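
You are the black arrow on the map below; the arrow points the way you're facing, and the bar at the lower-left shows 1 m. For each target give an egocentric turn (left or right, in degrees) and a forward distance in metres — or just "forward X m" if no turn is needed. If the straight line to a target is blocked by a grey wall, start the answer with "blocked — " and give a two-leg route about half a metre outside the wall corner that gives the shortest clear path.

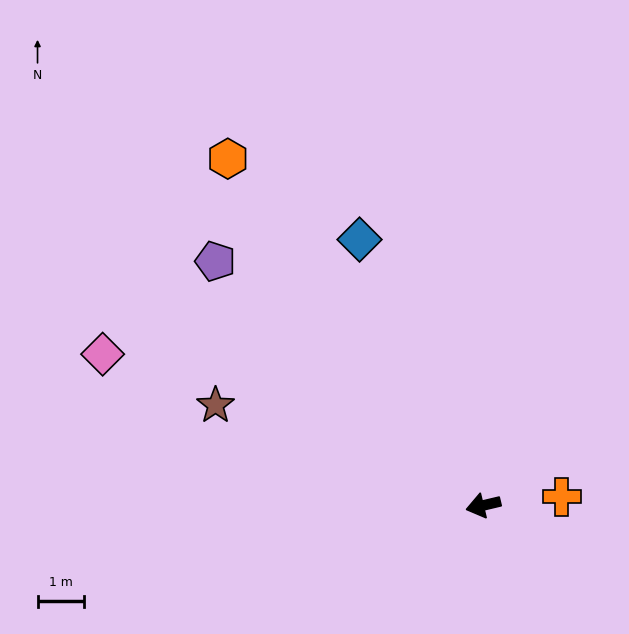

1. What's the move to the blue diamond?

turn right 78°, forward 6.4 m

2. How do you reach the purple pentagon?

turn right 56°, forward 7.9 m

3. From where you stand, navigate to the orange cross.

turn left 173°, forward 1.7 m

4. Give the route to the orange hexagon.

turn right 67°, forward 9.4 m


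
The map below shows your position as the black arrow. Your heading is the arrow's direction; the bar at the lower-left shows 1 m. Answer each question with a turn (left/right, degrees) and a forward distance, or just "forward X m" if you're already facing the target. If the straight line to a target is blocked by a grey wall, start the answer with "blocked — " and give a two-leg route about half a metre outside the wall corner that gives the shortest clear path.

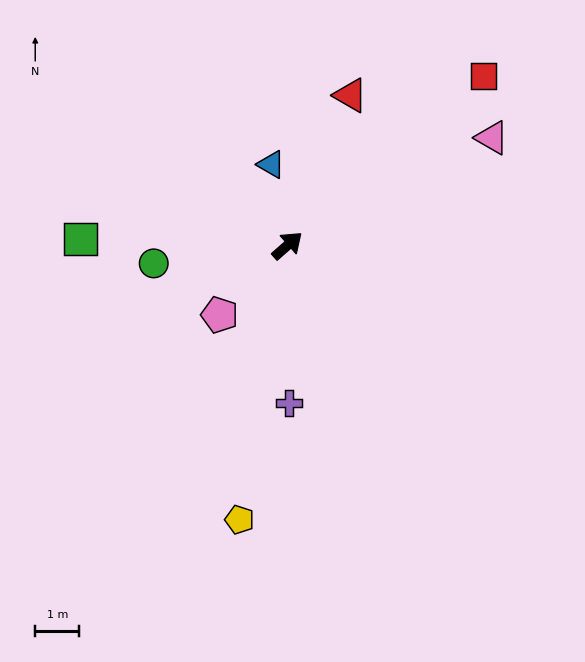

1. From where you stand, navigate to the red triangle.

turn left 26°, forward 3.7 m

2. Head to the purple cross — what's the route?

turn right 131°, forward 3.6 m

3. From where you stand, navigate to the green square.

turn left 137°, forward 4.7 m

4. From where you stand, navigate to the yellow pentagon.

turn right 141°, forward 6.3 m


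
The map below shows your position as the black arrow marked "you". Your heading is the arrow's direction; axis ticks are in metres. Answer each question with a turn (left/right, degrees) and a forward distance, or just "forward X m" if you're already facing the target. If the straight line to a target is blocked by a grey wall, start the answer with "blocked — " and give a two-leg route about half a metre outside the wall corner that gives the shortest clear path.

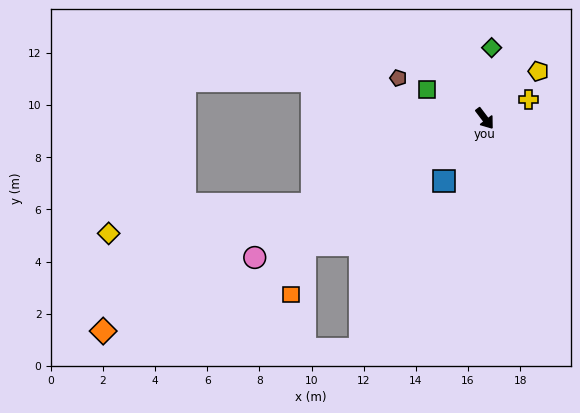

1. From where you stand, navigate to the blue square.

turn right 71°, forward 2.9 m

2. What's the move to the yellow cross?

turn left 76°, forward 1.8 m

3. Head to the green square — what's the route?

turn right 154°, forward 2.5 m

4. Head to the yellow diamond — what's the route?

blocked — turn right 101°, forward 7.4 m, then turn right 18°, forward 7.9 m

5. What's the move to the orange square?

blocked — turn right 92°, forward 8.4 m, then turn left 39°, forward 2.0 m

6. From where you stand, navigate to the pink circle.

turn right 96°, forward 10.3 m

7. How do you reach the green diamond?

turn left 137°, forward 2.7 m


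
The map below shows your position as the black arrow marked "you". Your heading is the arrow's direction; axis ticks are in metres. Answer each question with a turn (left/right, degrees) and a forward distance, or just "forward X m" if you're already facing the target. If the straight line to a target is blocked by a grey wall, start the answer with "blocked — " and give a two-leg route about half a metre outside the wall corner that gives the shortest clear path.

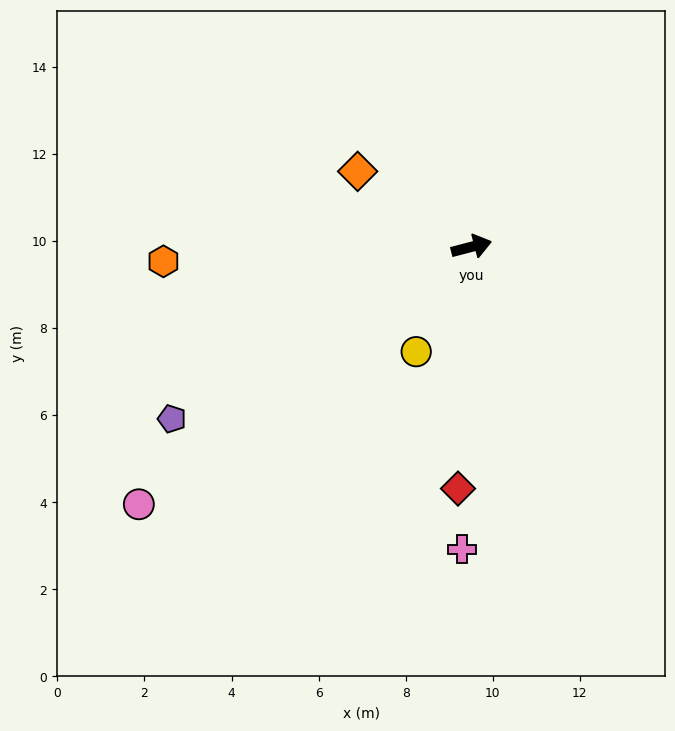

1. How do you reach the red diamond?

turn right 108°, forward 5.6 m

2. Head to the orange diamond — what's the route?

turn left 132°, forward 3.1 m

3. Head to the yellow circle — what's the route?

turn right 132°, forward 2.7 m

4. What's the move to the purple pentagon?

turn right 165°, forward 7.9 m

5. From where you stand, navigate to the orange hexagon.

turn left 168°, forward 7.1 m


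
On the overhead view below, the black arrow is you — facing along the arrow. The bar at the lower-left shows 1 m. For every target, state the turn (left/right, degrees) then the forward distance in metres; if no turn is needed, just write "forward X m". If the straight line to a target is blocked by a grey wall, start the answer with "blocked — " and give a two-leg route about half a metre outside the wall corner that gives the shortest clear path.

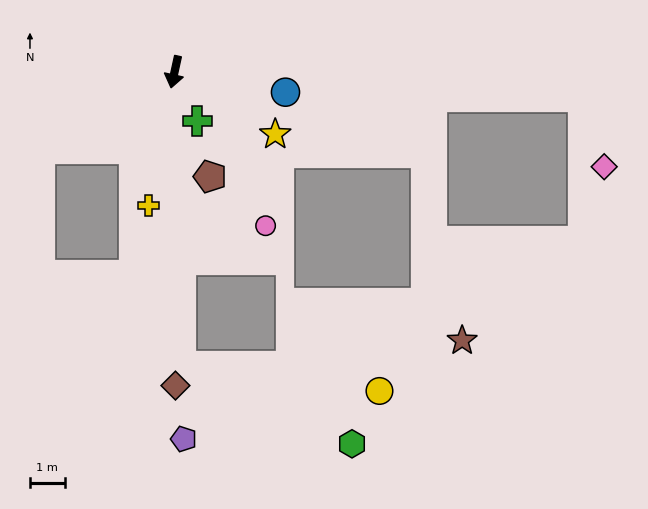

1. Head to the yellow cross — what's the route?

forward 3.9 m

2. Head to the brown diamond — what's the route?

turn left 13°, forward 9.0 m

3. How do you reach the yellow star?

turn left 71°, forward 3.4 m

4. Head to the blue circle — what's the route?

turn left 92°, forward 3.2 m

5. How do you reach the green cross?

turn left 37°, forward 1.6 m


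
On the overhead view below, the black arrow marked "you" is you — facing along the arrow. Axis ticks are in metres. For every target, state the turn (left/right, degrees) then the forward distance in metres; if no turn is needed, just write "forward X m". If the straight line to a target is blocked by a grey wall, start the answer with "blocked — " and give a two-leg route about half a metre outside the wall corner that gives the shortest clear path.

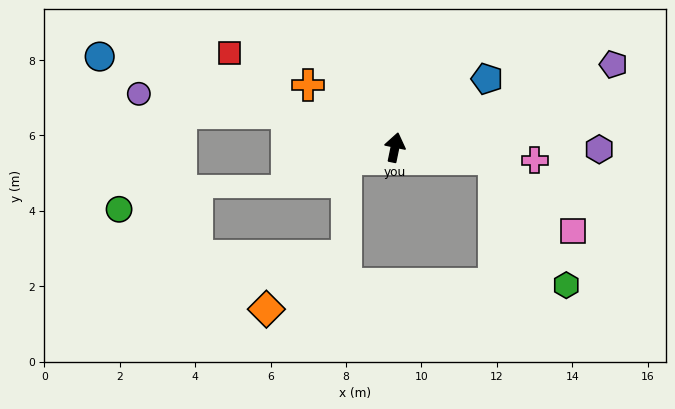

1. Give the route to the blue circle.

turn left 85°, forward 8.2 m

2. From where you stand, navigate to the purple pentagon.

turn right 58°, forward 6.2 m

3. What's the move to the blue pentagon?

turn right 42°, forward 3.0 m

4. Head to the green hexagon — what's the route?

blocked — turn right 85°, forward 2.6 m, then turn right 54°, forward 3.9 m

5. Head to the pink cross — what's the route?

turn right 84°, forward 3.7 m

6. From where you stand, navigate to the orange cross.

turn left 66°, forward 2.8 m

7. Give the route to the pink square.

blocked — turn right 85°, forward 2.6 m, then turn right 36°, forward 2.8 m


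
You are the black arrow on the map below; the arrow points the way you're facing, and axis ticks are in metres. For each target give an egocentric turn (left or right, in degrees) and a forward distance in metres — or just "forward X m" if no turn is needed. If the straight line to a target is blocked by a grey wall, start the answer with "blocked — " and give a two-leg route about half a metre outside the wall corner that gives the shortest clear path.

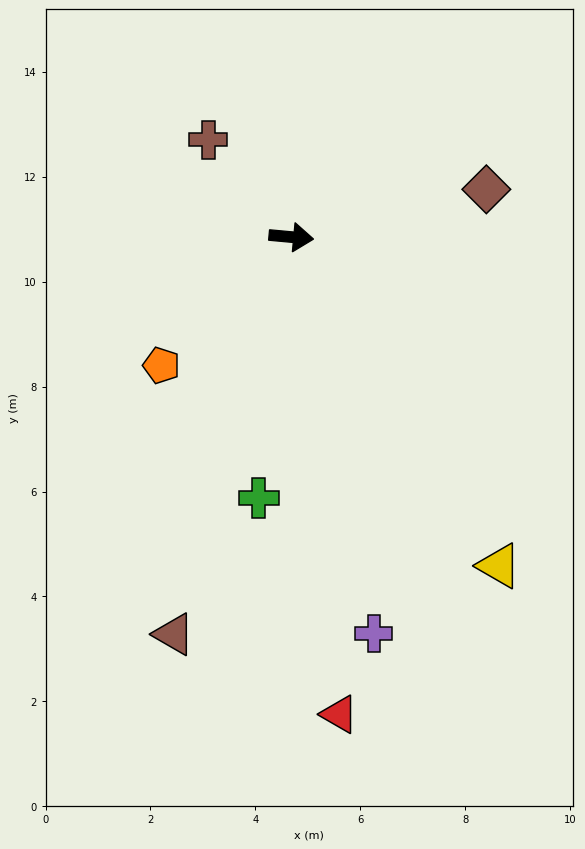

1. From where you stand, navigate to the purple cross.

turn right 73°, forward 7.7 m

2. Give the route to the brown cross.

turn left 136°, forward 2.4 m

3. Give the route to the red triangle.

turn right 79°, forward 9.1 m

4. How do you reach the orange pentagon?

turn right 130°, forward 3.5 m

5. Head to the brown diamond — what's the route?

turn left 19°, forward 3.8 m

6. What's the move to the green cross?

turn right 92°, forward 5.0 m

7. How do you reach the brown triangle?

turn right 101°, forward 7.9 m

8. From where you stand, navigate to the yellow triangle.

turn right 52°, forward 7.4 m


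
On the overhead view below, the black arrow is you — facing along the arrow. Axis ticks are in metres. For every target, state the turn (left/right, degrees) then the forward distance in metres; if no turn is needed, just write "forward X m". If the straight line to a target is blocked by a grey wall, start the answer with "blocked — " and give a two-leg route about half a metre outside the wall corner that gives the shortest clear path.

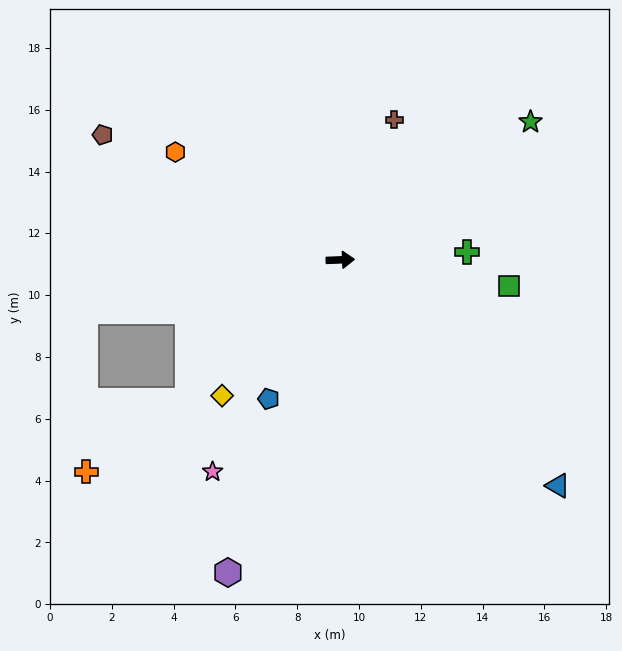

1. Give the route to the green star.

turn left 34°, forward 7.6 m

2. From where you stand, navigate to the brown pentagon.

turn left 150°, forward 8.7 m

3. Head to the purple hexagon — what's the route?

turn right 112°, forward 10.8 m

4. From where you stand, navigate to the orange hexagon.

turn left 145°, forward 6.4 m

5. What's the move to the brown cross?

turn left 67°, forward 4.9 m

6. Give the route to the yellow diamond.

turn right 133°, forward 5.8 m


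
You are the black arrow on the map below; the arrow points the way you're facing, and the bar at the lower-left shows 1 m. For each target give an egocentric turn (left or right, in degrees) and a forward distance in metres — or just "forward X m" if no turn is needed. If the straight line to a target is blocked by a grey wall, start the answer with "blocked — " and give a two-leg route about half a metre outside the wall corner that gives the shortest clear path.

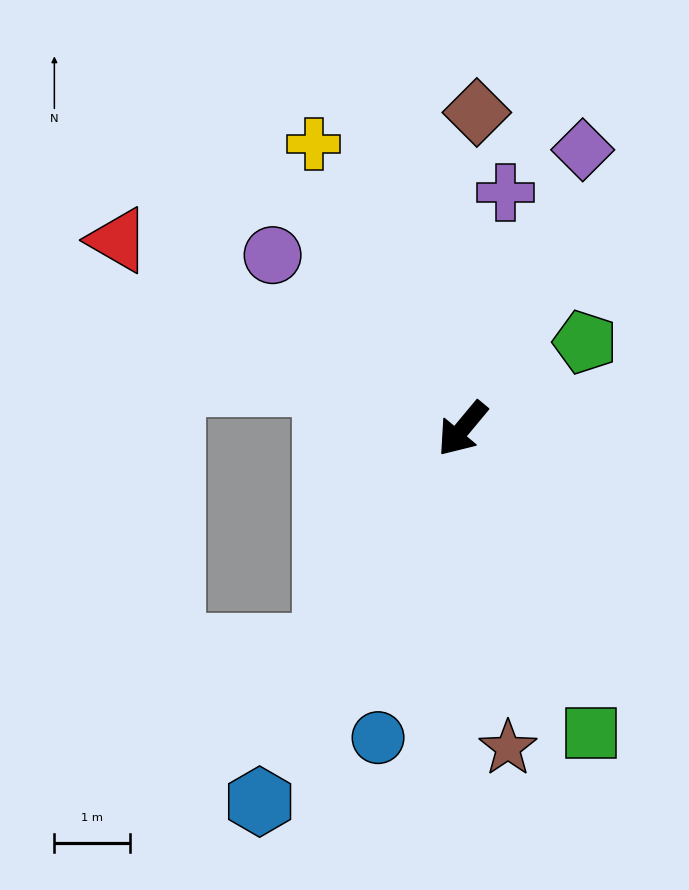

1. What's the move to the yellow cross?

turn right 113°, forward 4.3 m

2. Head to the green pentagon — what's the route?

turn left 165°, forward 2.0 m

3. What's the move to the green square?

turn left 63°, forward 4.4 m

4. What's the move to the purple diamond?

turn right 164°, forward 4.0 m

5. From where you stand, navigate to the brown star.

turn left 48°, forward 4.3 m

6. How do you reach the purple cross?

turn right 151°, forward 3.2 m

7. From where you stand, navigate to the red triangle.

turn right 79°, forward 5.2 m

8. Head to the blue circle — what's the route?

turn left 24°, forward 4.3 m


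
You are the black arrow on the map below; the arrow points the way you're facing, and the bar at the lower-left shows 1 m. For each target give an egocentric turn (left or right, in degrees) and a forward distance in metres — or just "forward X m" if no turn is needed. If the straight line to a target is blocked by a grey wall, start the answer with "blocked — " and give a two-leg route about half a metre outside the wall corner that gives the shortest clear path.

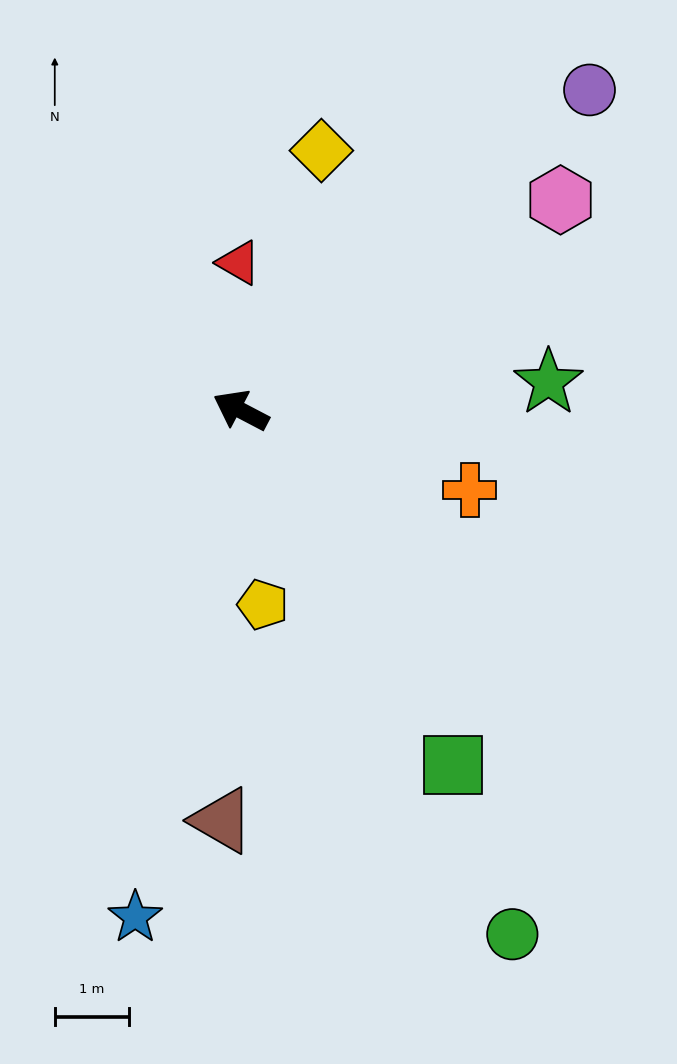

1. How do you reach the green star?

turn right 147°, forward 4.2 m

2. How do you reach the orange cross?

turn right 172°, forward 3.3 m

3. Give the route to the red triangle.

turn right 62°, forward 2.0 m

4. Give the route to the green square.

turn left 149°, forward 5.6 m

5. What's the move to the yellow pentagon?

turn left 124°, forward 2.6 m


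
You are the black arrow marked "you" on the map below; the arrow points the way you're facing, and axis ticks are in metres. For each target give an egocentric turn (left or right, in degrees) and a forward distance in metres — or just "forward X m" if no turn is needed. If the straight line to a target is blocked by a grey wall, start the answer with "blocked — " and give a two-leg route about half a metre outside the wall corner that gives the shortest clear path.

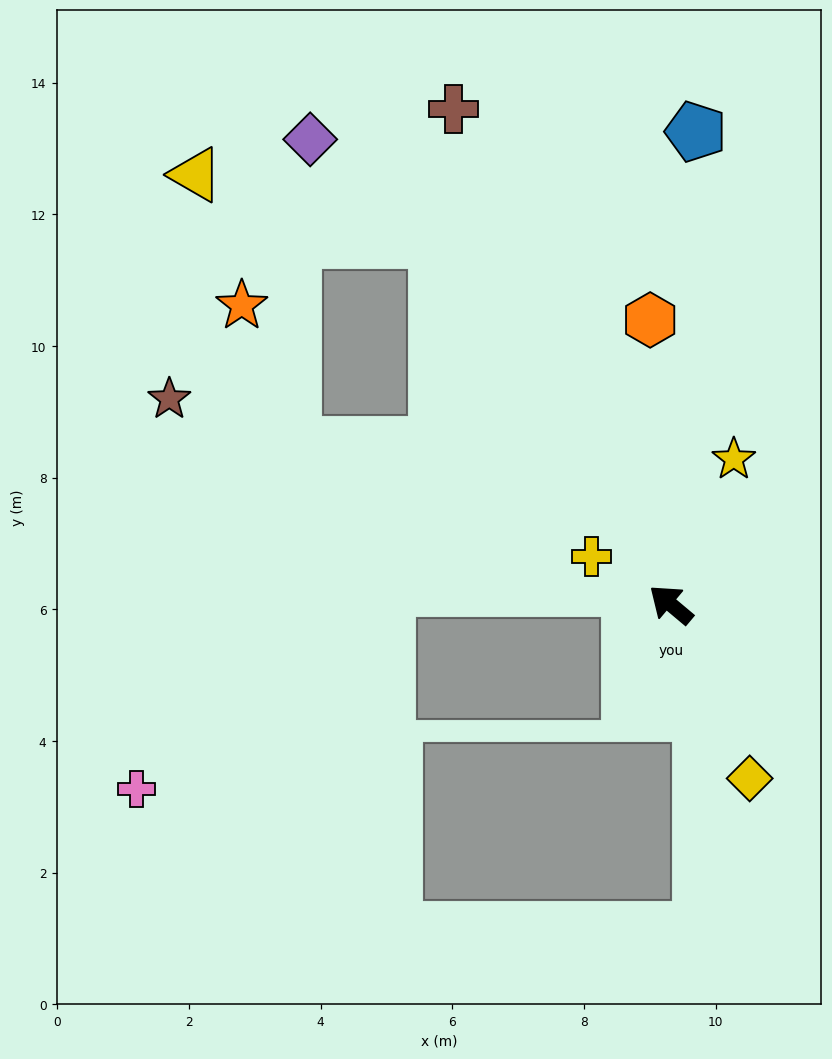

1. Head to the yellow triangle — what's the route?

blocked — turn right 17°, forward 6.6 m, then turn left 42°, forward 3.8 m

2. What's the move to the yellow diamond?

turn left 154°, forward 2.9 m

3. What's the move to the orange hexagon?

turn right 46°, forward 4.3 m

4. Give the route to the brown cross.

turn right 26°, forward 8.2 m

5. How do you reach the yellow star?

turn right 73°, forward 2.4 m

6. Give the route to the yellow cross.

turn left 9°, forward 1.4 m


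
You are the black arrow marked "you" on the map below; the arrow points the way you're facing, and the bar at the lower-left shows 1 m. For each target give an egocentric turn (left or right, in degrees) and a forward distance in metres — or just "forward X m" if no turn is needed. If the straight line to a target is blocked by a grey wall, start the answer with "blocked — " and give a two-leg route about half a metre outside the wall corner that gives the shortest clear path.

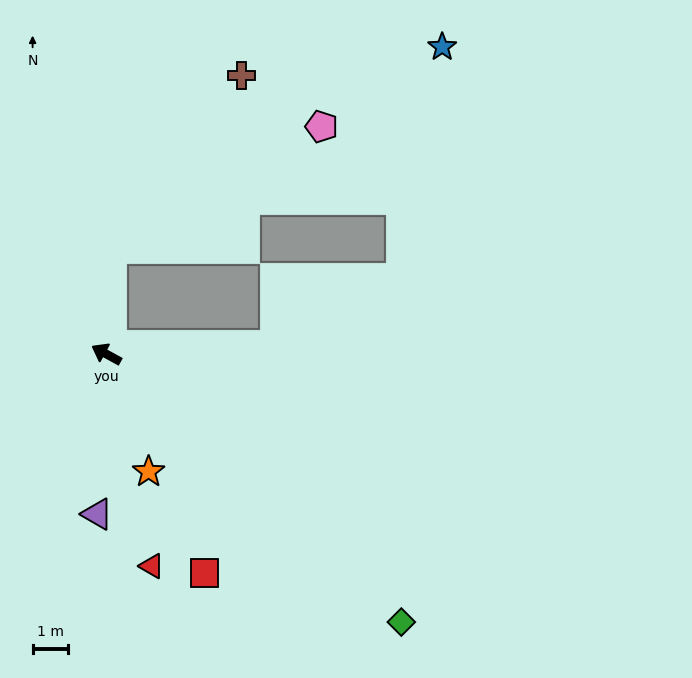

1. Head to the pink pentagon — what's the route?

blocked — turn right 64°, forward 2.9 m, then turn right 57°, forward 6.8 m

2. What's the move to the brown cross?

blocked — turn right 64°, forward 2.9 m, then turn right 34°, forward 6.1 m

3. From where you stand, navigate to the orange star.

turn left 138°, forward 3.5 m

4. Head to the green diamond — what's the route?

turn left 166°, forward 11.2 m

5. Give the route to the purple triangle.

turn left 115°, forward 4.5 m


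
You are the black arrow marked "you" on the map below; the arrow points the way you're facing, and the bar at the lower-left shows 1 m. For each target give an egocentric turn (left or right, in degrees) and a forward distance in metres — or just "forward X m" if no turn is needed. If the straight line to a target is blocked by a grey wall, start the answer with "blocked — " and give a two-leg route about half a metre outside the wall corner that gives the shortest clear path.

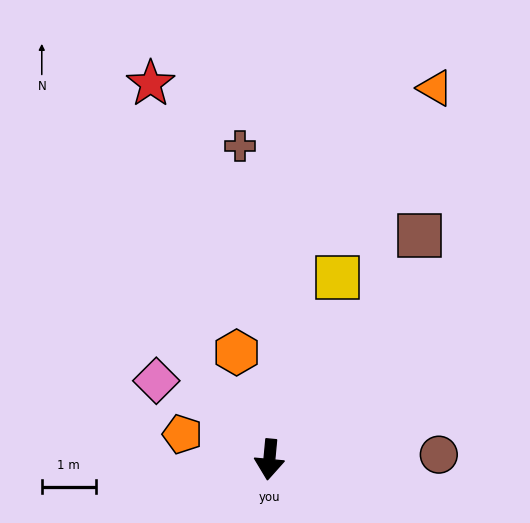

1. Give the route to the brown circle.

turn left 97°, forward 3.1 m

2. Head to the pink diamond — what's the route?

turn right 120°, forward 2.6 m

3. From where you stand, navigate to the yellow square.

turn left 165°, forward 3.6 m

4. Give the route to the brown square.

turn left 152°, forward 5.0 m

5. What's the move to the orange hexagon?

turn right 158°, forward 2.1 m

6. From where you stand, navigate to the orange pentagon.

turn right 101°, forward 1.7 m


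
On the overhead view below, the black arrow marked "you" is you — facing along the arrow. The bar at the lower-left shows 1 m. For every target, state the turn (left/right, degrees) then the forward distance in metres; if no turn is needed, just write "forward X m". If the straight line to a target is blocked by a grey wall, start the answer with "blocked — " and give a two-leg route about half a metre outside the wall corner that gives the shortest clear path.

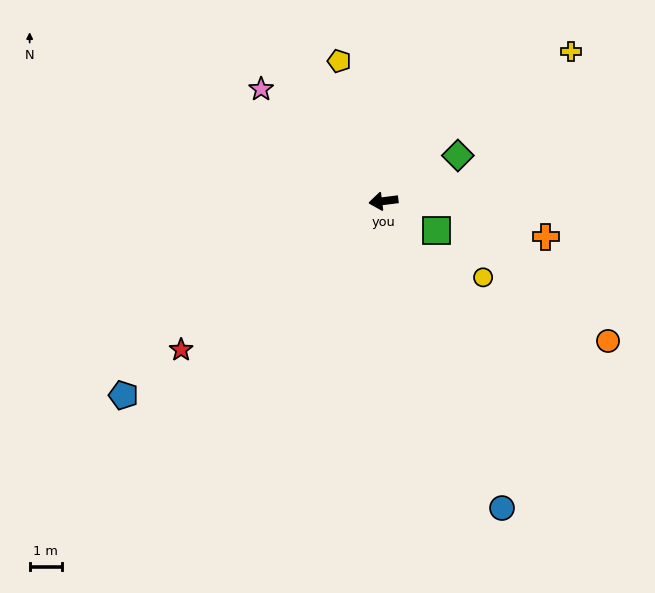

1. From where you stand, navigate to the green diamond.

turn right 156°, forward 2.7 m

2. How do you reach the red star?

turn left 29°, forward 7.8 m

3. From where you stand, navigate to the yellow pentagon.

turn right 80°, forward 4.6 m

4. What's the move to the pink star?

turn right 50°, forward 5.1 m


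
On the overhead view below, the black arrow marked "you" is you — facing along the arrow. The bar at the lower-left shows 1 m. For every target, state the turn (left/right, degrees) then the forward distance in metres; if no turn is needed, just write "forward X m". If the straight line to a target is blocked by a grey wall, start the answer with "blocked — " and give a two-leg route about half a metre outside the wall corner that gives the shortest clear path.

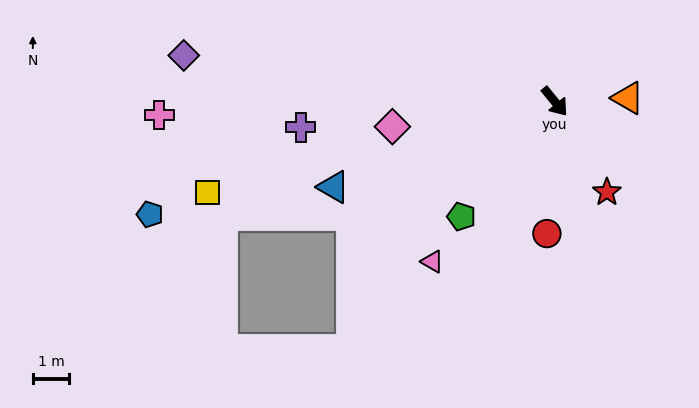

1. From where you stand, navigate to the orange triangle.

turn left 54°, forward 2.0 m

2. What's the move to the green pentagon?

turn right 78°, forward 4.1 m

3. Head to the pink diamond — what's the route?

turn right 120°, forward 4.5 m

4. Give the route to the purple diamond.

turn right 136°, forward 10.3 m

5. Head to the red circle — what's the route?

turn right 43°, forward 3.7 m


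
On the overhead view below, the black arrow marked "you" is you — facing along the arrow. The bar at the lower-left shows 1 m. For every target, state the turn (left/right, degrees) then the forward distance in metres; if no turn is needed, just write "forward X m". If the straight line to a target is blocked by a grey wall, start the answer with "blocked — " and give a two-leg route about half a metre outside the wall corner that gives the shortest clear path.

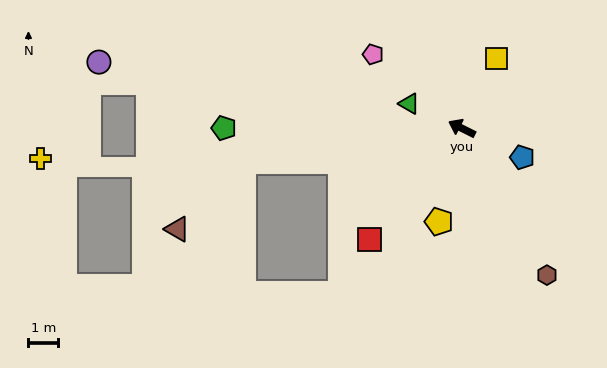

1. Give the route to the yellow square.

turn right 90°, forward 2.6 m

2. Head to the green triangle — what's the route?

forward 1.9 m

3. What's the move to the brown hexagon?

turn left 147°, forward 5.7 m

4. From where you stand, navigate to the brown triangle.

blocked — turn left 35°, forward 7.4 m, then turn left 37°, forward 3.2 m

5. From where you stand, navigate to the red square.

turn left 77°, forward 4.8 m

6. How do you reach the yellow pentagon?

turn left 103°, forward 3.2 m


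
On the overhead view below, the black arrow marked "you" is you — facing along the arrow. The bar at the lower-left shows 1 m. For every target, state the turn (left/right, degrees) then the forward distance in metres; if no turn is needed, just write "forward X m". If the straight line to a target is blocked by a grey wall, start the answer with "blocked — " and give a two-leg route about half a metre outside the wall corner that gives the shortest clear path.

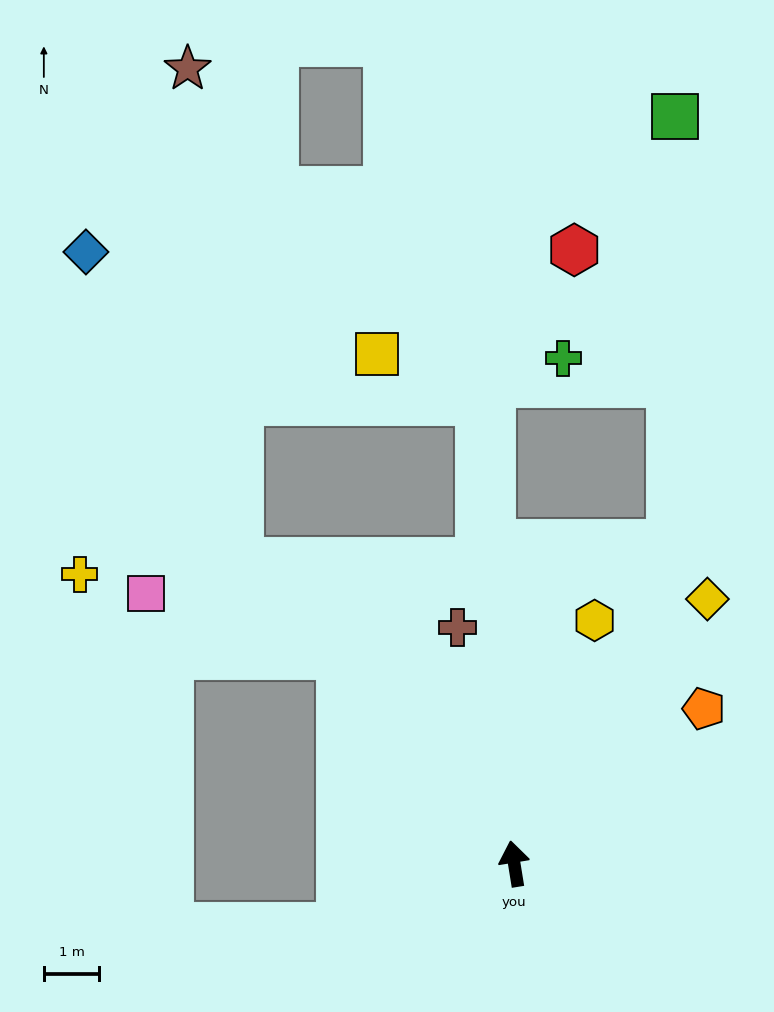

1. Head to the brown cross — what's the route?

turn left 4°, forward 4.4 m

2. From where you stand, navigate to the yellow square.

blocked — turn right 5°, forward 8.4 m, then turn left 60°, forward 2.0 m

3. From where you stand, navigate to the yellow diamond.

turn right 45°, forward 5.9 m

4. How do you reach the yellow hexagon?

turn right 27°, forward 4.6 m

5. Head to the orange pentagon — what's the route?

turn right 60°, forward 4.4 m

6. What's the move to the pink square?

blocked — turn left 31°, forward 4.9 m, then turn left 32°, forward 3.7 m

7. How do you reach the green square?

blocked — turn right 35°, forward 6.5 m, then turn left 25°, forward 7.7 m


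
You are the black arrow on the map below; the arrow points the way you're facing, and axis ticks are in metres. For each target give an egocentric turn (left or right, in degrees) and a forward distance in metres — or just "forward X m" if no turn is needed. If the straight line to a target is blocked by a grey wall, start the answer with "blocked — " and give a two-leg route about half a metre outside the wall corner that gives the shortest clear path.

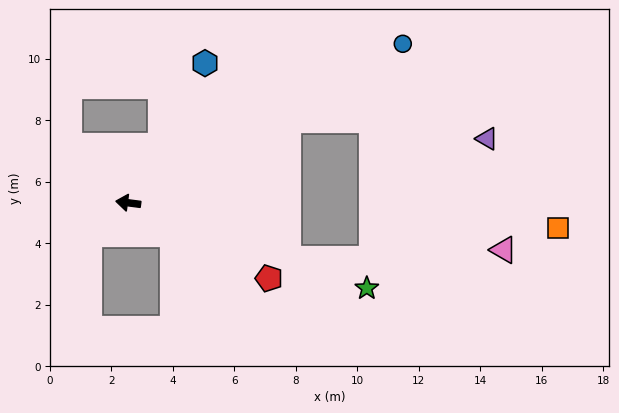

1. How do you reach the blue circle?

turn right 143°, forward 10.3 m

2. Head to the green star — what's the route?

turn left 168°, forward 8.2 m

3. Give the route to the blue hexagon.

turn right 111°, forward 5.2 m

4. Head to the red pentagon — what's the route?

turn left 159°, forward 5.2 m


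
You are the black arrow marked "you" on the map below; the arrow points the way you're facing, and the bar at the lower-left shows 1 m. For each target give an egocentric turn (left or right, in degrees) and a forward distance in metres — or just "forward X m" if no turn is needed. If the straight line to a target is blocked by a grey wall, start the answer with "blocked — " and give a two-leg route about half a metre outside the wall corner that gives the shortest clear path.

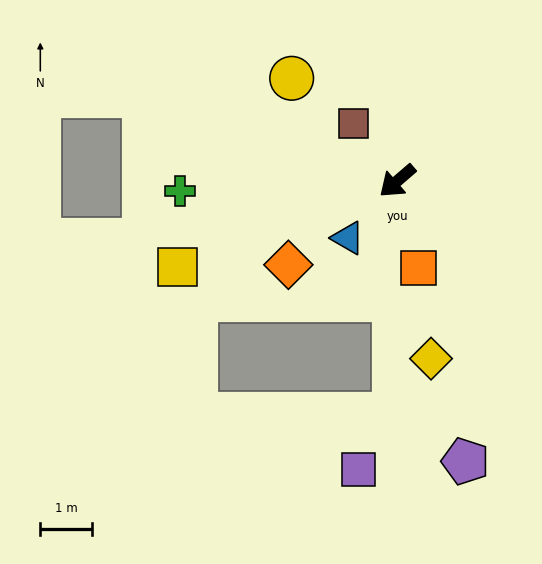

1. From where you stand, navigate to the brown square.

turn right 93°, forward 1.4 m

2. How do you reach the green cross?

turn right 38°, forward 4.2 m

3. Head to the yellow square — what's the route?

turn right 19°, forward 4.6 m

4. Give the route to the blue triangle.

turn left 8°, forward 1.5 m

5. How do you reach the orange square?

turn left 63°, forward 1.7 m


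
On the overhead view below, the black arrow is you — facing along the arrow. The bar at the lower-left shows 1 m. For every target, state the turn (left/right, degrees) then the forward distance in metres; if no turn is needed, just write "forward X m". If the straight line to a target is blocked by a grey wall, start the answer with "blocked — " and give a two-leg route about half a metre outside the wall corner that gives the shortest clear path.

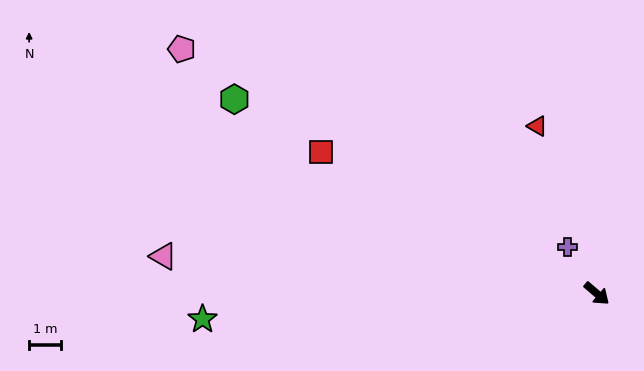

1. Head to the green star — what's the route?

turn right 136°, forward 12.5 m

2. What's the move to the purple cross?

turn left 163°, forward 1.7 m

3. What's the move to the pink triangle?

turn right 144°, forward 13.8 m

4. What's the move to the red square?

turn right 167°, forward 9.8 m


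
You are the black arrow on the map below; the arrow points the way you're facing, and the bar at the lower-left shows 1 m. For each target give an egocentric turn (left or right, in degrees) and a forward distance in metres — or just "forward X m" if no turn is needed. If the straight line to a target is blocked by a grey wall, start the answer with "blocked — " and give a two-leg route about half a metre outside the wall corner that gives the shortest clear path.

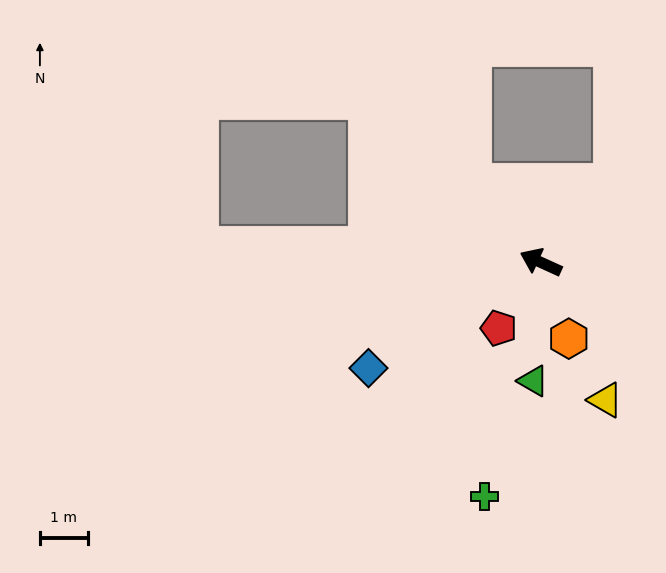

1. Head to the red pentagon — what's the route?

turn left 82°, forward 1.6 m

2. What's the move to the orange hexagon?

turn left 135°, forward 1.7 m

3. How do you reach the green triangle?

turn left 111°, forward 2.5 m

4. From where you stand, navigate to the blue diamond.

turn left 56°, forward 4.2 m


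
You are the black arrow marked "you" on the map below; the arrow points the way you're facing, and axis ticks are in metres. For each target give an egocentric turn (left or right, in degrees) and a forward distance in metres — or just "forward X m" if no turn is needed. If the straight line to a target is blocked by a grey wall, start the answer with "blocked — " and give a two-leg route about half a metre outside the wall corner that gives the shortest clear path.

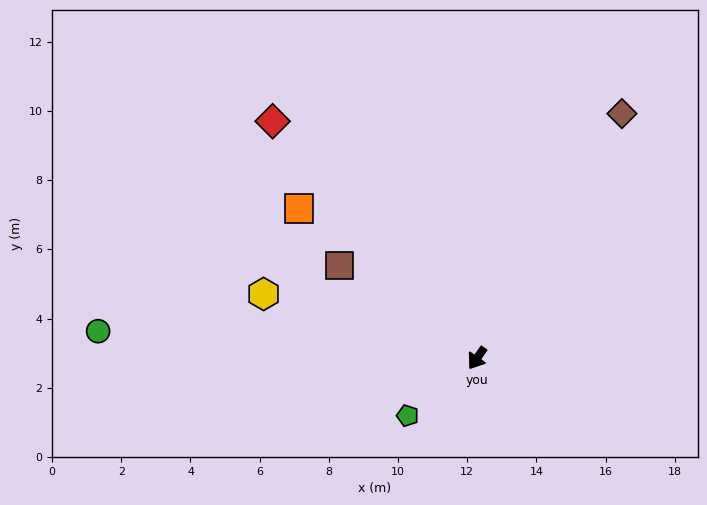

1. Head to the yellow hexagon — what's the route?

turn right 72°, forward 6.4 m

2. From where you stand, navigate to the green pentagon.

turn right 15°, forward 2.6 m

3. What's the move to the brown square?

turn right 89°, forward 4.8 m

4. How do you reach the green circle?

turn right 59°, forward 11.0 m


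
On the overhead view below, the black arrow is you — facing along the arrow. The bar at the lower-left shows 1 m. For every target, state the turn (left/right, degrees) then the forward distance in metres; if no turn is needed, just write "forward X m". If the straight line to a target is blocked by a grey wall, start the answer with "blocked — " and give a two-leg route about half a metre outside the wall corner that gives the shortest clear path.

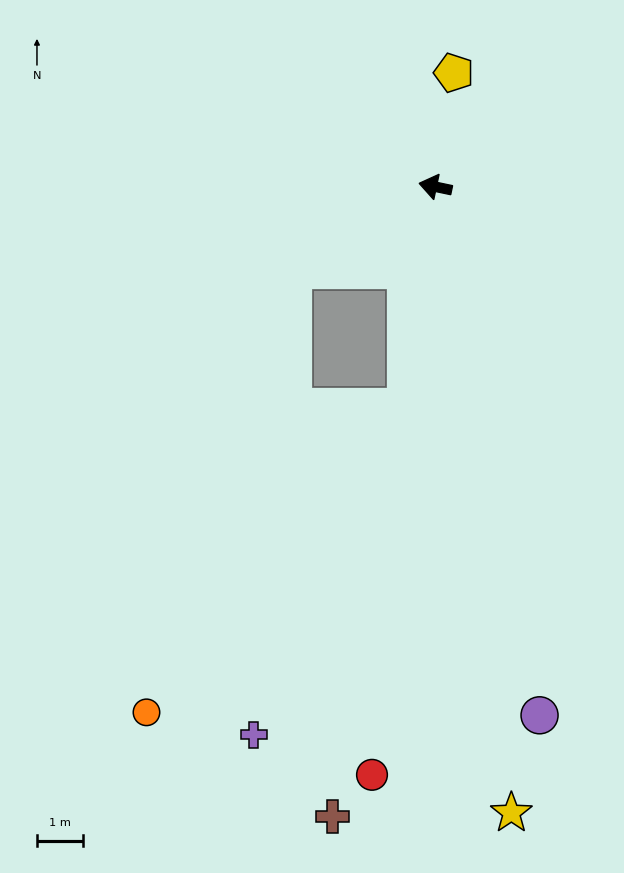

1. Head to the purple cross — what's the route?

blocked — turn left 95°, forward 4.8 m, then turn right 18°, forward 7.8 m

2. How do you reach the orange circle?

blocked — turn left 95°, forward 4.8 m, then turn right 34°, forward 8.6 m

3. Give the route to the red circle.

turn left 96°, forward 12.7 m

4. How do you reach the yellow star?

turn left 109°, forward 13.6 m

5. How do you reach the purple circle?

turn left 113°, forward 11.6 m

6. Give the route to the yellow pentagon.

turn right 87°, forward 2.5 m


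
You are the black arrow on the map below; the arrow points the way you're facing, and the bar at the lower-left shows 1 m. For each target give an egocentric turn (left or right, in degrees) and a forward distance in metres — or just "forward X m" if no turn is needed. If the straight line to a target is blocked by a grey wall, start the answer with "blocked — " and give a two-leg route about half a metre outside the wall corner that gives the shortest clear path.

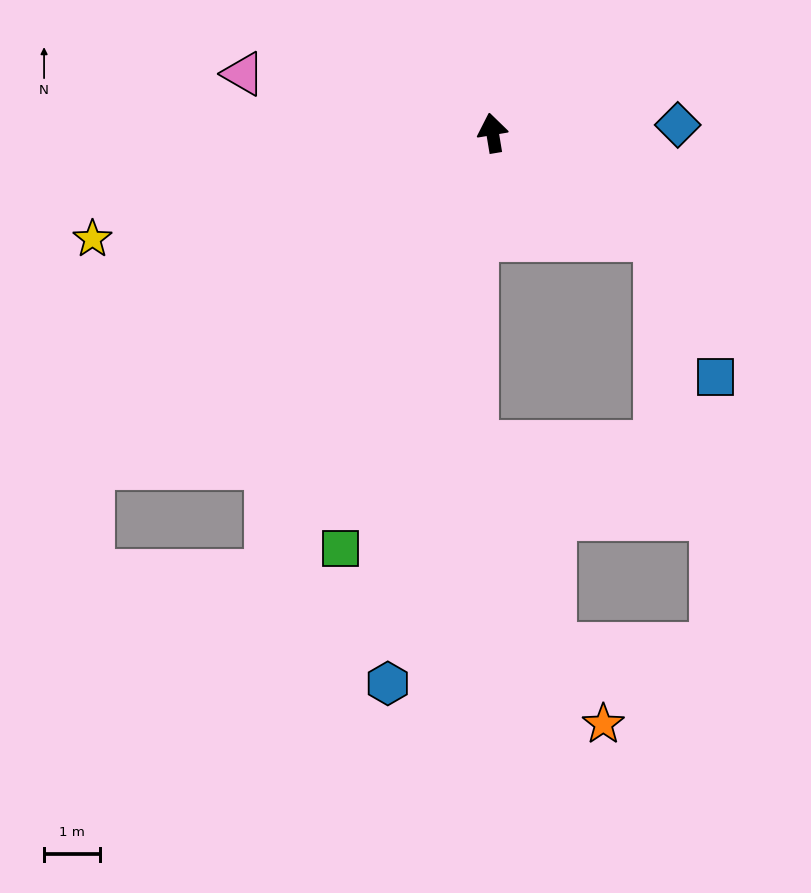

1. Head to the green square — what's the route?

turn left 150°, forward 8.0 m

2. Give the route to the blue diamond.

turn right 97°, forward 3.3 m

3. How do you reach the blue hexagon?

turn left 160°, forward 10.1 m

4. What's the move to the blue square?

blocked — turn right 132°, forward 3.5 m, then turn right 35°, forward 2.7 m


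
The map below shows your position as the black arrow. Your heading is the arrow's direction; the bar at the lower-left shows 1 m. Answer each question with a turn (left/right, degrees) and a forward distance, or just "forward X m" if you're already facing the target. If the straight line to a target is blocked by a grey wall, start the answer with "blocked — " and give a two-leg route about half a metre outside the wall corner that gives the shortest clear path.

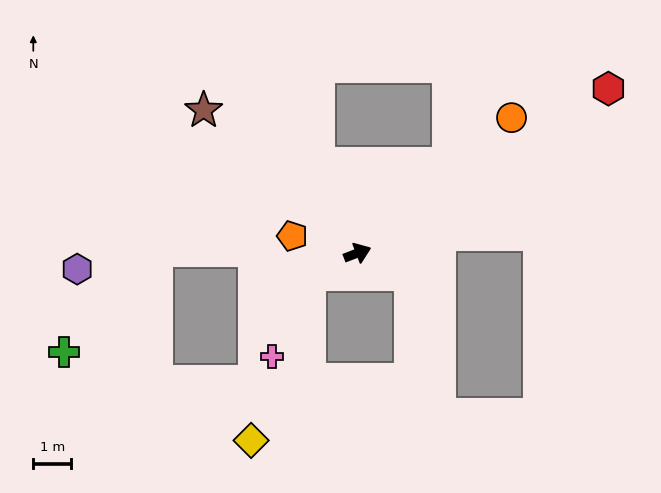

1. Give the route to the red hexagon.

turn left 12°, forward 7.9 m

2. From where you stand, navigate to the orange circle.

turn left 20°, forward 5.4 m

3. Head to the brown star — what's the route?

turn left 116°, forward 5.5 m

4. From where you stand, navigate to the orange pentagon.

turn left 144°, forward 1.8 m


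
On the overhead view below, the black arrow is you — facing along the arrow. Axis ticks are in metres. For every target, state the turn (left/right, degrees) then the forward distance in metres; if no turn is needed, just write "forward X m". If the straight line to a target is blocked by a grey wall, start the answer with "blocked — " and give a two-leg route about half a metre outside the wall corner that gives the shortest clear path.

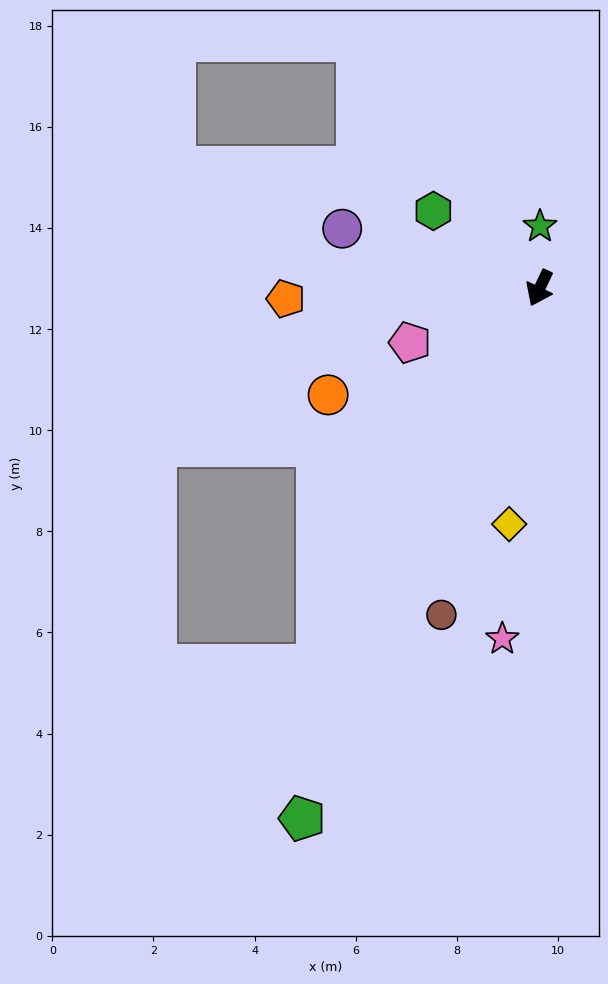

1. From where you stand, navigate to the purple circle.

turn right 81°, forward 4.1 m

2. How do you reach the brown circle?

turn left 9°, forward 6.8 m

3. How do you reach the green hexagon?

turn right 100°, forward 2.6 m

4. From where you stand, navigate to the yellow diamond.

turn left 18°, forward 4.7 m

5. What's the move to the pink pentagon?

turn right 42°, forward 2.8 m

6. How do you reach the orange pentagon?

turn right 62°, forward 5.0 m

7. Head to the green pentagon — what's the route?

forward 11.5 m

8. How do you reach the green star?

turn right 155°, forward 1.2 m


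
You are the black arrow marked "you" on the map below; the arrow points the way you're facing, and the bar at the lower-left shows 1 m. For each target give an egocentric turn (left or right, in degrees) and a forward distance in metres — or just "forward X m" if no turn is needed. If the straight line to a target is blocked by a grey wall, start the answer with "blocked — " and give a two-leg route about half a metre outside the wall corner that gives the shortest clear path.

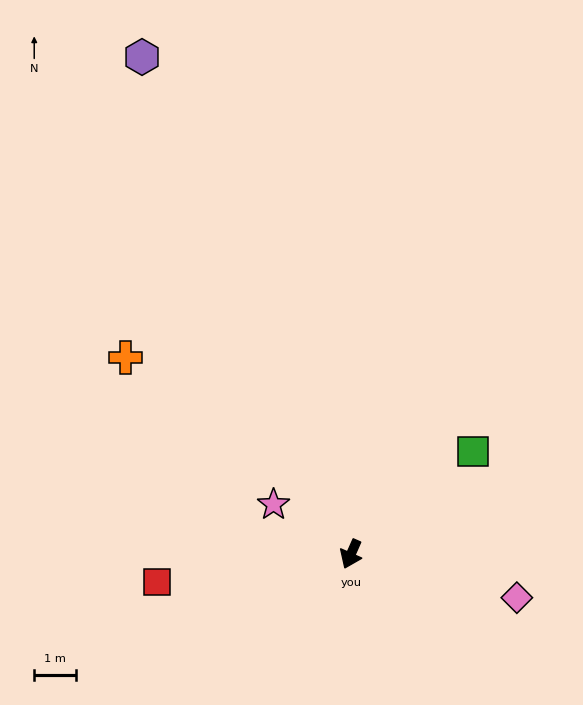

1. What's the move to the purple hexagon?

turn right 133°, forward 12.9 m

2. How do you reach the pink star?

turn right 99°, forward 2.2 m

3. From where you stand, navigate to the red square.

turn right 58°, forward 4.7 m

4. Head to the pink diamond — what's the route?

turn left 99°, forward 4.1 m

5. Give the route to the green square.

turn left 154°, forward 3.8 m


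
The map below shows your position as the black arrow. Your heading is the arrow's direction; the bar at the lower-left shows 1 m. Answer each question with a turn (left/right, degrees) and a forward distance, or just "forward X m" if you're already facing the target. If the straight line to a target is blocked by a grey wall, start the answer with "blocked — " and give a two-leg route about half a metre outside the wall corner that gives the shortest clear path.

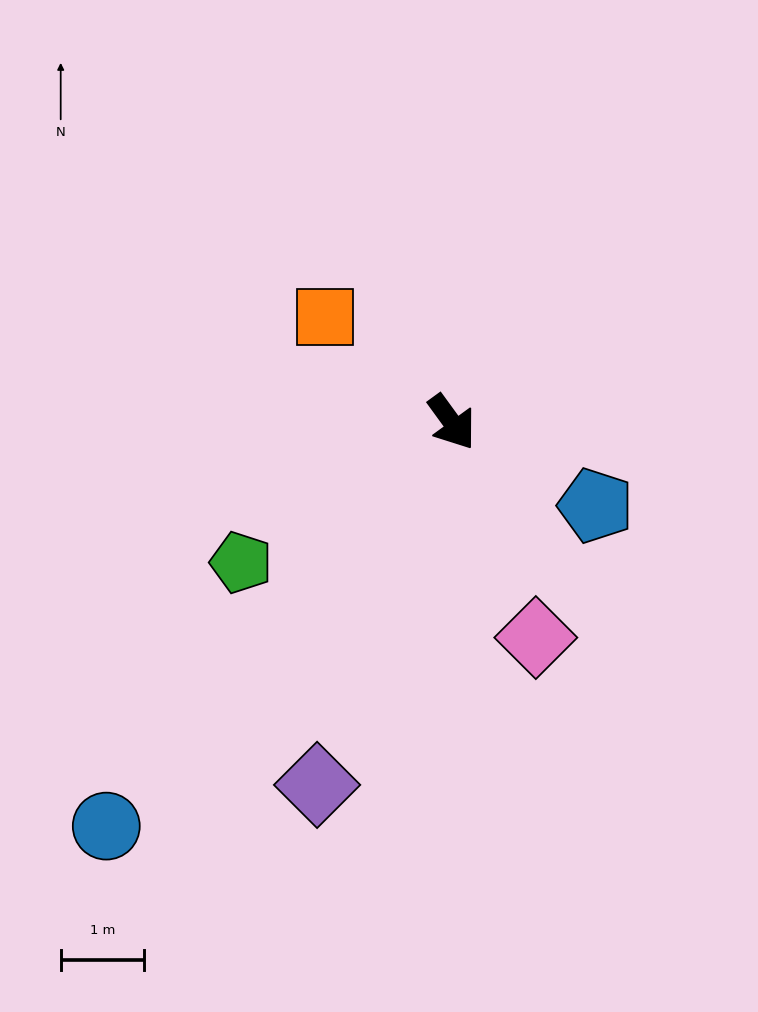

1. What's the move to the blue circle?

turn right 77°, forward 6.4 m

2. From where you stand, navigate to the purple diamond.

turn right 56°, forward 4.6 m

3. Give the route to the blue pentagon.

turn left 24°, forward 2.0 m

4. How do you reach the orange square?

turn right 166°, forward 2.0 m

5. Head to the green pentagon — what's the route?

turn right 92°, forward 3.0 m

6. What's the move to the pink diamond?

turn right 15°, forward 2.8 m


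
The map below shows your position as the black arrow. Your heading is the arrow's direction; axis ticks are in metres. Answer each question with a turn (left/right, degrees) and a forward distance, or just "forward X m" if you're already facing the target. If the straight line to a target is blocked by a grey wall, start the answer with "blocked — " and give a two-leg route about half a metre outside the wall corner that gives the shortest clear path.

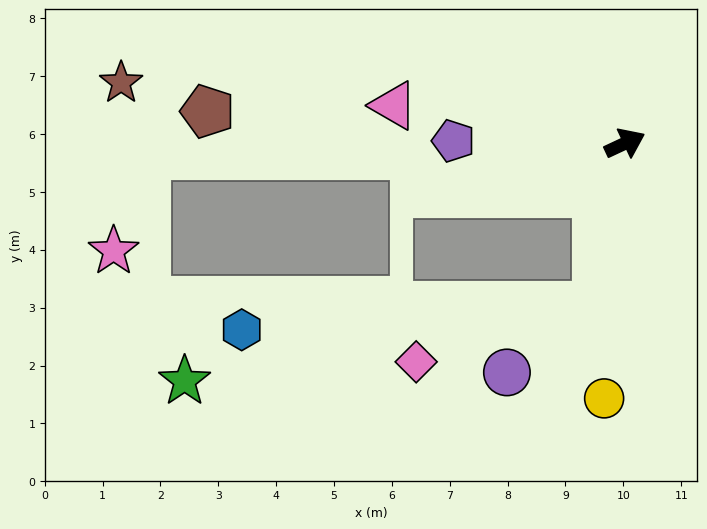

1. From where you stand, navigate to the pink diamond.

blocked — turn right 125°, forward 2.9 m, then turn right 63°, forward 3.3 m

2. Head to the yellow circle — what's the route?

turn right 120°, forward 4.4 m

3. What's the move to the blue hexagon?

blocked — turn right 125°, forward 2.9 m, then turn right 76°, forward 6.2 m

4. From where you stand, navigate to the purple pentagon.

turn left 154°, forward 3.0 m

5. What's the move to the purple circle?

blocked — turn right 125°, forward 2.9 m, then turn right 44°, forward 1.9 m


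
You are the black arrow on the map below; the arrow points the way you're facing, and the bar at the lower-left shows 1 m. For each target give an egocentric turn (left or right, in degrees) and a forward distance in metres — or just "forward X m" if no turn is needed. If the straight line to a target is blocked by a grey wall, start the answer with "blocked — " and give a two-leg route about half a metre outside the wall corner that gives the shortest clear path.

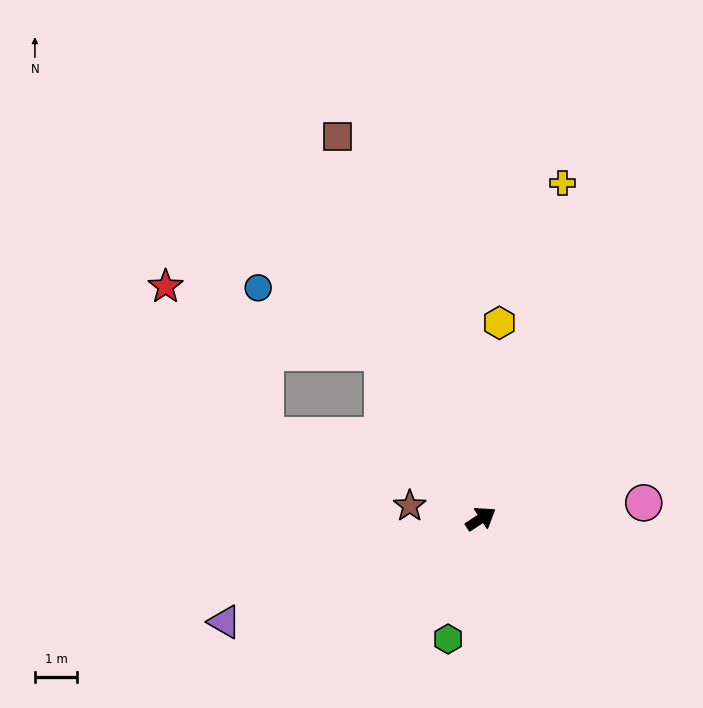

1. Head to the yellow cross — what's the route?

turn left 43°, forward 8.1 m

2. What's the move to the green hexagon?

turn right 138°, forward 2.9 m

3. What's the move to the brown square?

turn left 77°, forward 9.6 m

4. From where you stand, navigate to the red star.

blocked — turn left 88°, forward 4.6 m, then turn left 42°, forward 5.3 m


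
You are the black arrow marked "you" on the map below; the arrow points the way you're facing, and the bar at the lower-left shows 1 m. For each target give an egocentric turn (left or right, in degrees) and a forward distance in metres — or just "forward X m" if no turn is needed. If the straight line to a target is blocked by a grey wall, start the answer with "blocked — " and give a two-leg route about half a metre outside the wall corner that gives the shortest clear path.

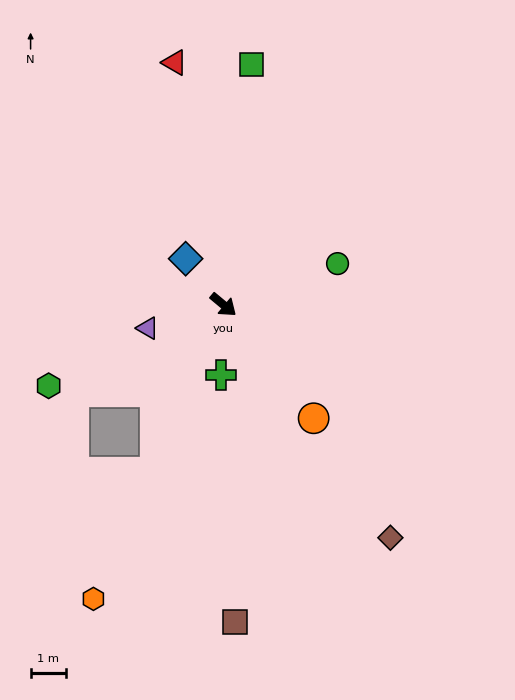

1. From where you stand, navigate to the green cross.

turn right 52°, forward 2.0 m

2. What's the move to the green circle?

turn left 60°, forward 3.4 m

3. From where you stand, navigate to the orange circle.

turn right 12°, forward 4.1 m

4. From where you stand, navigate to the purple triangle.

turn right 123°, forward 2.2 m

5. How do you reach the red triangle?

turn left 141°, forward 6.9 m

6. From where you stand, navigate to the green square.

turn left 123°, forward 6.8 m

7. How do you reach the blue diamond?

turn left 169°, forward 1.7 m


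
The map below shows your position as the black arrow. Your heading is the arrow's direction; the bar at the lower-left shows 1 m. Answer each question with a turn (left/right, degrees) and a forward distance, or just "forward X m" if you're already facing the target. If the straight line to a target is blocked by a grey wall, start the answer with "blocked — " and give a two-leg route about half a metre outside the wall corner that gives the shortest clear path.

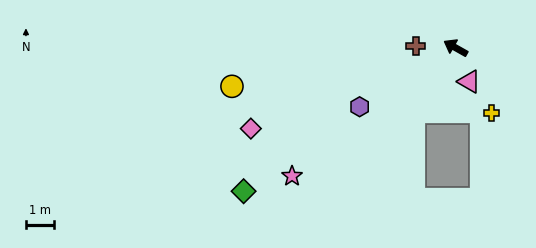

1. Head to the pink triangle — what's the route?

turn left 141°, forward 1.3 m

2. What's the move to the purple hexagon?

turn left 61°, forward 4.0 m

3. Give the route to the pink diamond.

turn left 51°, forward 7.9 m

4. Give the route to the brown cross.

turn left 27°, forward 1.4 m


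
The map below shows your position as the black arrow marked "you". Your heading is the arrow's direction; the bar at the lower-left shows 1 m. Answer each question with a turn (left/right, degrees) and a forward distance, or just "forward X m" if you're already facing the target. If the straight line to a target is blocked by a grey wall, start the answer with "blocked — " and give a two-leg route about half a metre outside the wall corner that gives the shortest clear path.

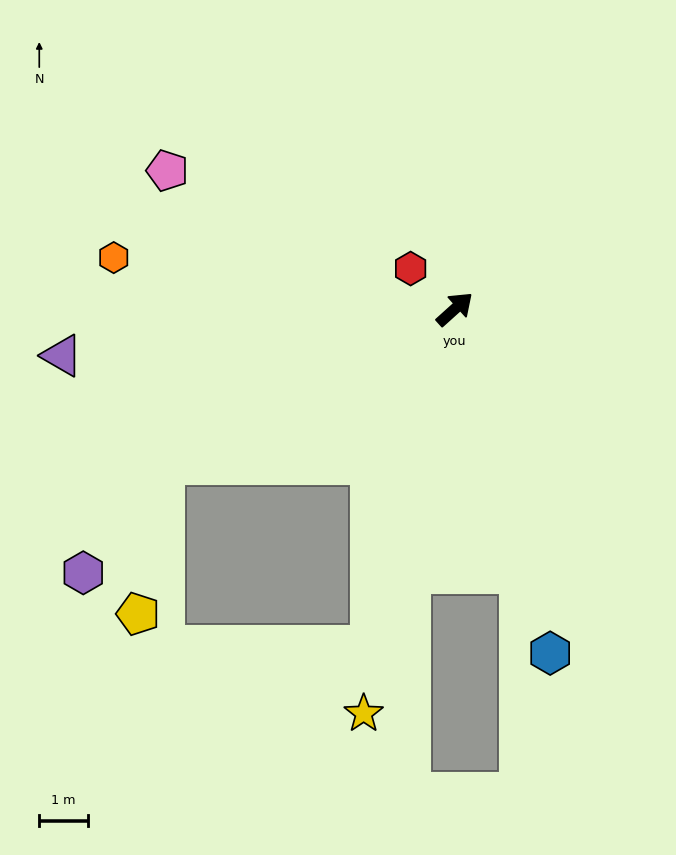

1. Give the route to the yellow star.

turn right 145°, forward 8.6 m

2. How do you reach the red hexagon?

turn left 96°, forward 1.2 m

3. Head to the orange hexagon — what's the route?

turn left 129°, forward 7.1 m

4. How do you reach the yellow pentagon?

blocked — turn left 166°, forward 6.8 m, then turn left 52°, forward 3.1 m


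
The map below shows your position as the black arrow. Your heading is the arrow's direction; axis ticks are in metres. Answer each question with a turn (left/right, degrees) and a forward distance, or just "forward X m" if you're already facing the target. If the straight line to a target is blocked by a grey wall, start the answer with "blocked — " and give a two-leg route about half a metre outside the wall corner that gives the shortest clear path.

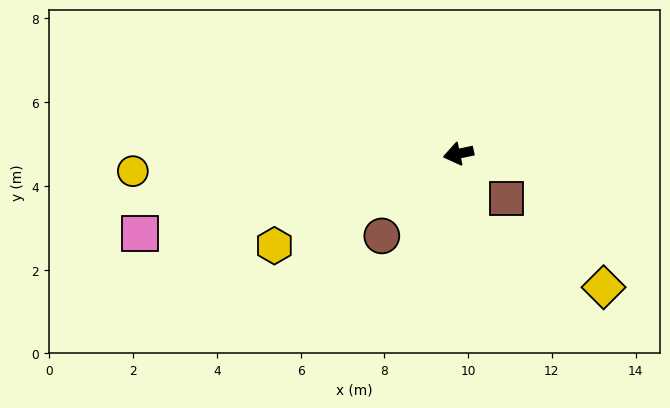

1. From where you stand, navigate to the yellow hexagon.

turn left 15°, forward 4.9 m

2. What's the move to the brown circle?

turn left 35°, forward 2.7 m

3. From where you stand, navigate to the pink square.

turn left 2°, forward 7.8 m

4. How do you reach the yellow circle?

turn right 9°, forward 7.8 m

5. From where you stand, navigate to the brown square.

turn left 125°, forward 1.6 m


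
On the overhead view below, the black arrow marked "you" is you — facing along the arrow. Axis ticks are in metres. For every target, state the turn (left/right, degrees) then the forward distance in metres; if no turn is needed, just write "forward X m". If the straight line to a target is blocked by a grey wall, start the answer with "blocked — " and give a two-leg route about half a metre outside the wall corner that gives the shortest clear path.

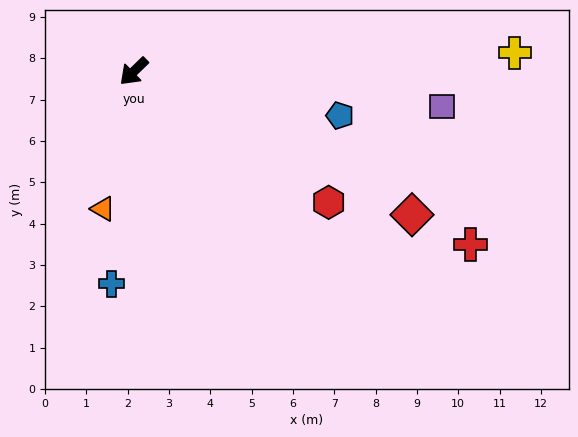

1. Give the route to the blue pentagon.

turn left 124°, forward 5.1 m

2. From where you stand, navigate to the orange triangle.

turn left 33°, forward 3.4 m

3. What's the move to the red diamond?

turn left 109°, forward 7.6 m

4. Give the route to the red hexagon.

turn left 102°, forward 5.7 m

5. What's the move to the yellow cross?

turn left 139°, forward 9.2 m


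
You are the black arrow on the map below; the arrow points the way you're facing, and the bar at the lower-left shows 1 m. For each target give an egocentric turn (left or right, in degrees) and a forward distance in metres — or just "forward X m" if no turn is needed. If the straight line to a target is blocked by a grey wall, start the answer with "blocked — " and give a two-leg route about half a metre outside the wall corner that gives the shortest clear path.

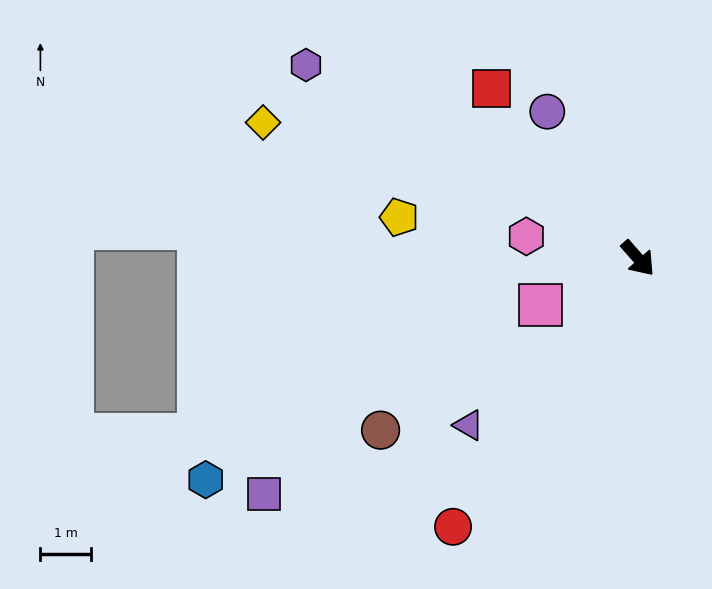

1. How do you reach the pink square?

turn right 106°, forward 2.1 m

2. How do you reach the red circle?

turn right 76°, forward 6.4 m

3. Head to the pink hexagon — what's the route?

turn right 142°, forward 2.2 m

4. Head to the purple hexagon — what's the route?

turn right 161°, forward 7.6 m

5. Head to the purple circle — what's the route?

turn left 170°, forward 3.4 m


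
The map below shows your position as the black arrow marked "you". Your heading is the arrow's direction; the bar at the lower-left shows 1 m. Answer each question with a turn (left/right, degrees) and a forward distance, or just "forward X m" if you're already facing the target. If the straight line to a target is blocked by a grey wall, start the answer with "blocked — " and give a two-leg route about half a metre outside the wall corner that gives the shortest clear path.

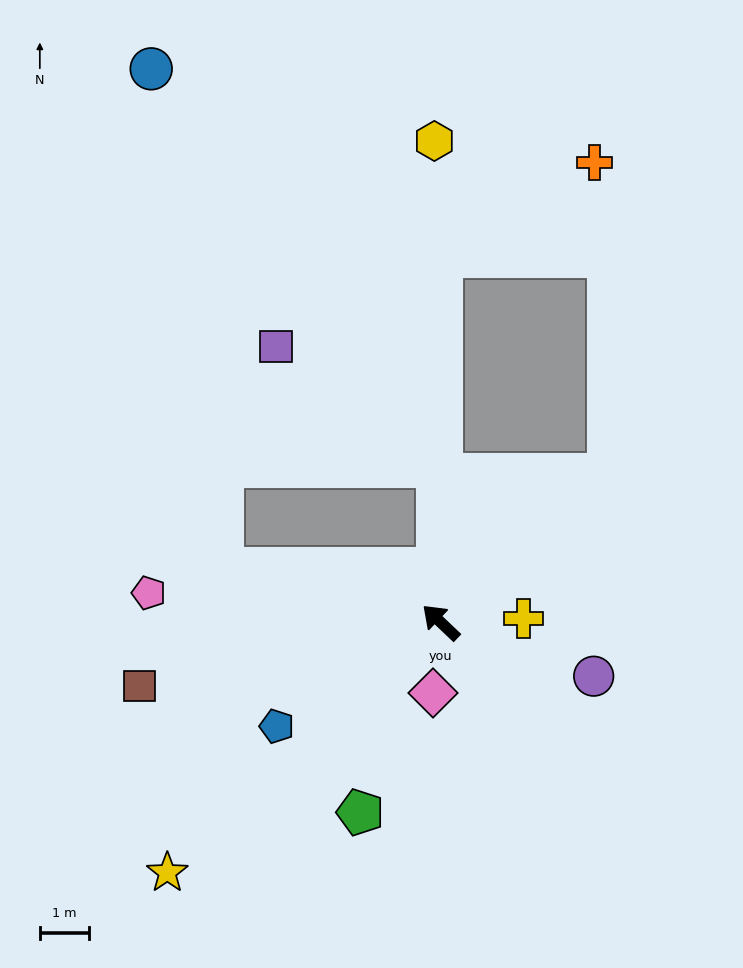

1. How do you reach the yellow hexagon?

turn right 46°, forward 9.8 m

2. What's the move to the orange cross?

blocked — turn right 47°, forward 7.4 m, then turn right 58°, forward 3.6 m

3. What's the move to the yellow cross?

turn right 134°, forward 1.7 m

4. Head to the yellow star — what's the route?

turn left 86°, forward 7.5 m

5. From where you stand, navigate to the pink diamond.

turn left 127°, forward 1.4 m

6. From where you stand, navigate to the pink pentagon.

turn left 38°, forward 5.9 m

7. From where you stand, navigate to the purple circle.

turn right 156°, forward 3.3 m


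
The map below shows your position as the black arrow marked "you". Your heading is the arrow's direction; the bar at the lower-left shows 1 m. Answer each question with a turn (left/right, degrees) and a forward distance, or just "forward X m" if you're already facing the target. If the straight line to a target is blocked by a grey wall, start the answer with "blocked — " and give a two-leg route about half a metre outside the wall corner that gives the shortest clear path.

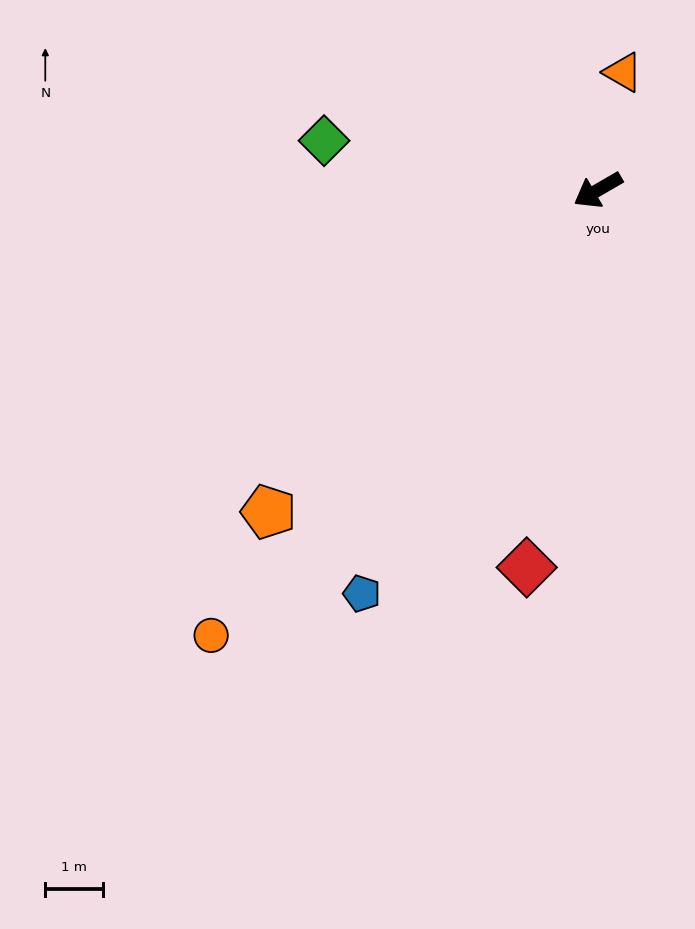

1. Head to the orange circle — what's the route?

turn left 19°, forward 10.3 m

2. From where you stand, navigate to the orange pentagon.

turn left 14°, forward 8.0 m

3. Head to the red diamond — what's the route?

turn left 49°, forward 6.7 m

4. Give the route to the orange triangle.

turn right 132°, forward 2.1 m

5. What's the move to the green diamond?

turn right 40°, forward 4.8 m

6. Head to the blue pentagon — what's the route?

turn left 30°, forward 8.1 m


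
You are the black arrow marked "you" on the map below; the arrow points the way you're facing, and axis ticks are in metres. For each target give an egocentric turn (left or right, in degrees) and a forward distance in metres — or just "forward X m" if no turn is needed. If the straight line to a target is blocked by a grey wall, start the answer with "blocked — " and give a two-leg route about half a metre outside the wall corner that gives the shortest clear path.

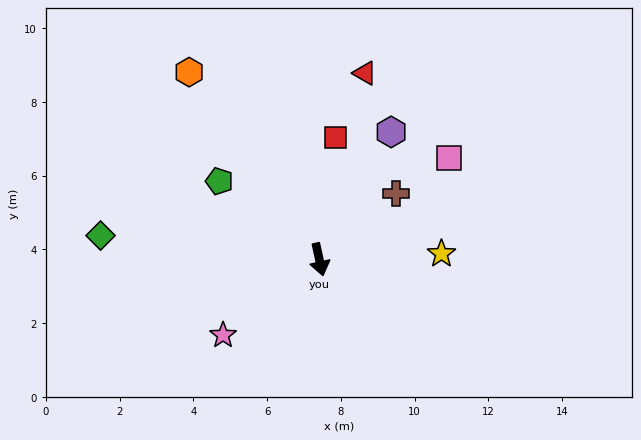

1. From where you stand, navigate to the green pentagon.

turn right 141°, forward 3.4 m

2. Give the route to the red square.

turn left 160°, forward 3.3 m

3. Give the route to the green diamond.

turn right 109°, forward 6.0 m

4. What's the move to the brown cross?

turn left 118°, forward 2.7 m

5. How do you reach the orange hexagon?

turn right 158°, forward 6.2 m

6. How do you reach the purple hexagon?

turn left 138°, forward 4.0 m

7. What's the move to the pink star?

turn right 64°, forward 3.3 m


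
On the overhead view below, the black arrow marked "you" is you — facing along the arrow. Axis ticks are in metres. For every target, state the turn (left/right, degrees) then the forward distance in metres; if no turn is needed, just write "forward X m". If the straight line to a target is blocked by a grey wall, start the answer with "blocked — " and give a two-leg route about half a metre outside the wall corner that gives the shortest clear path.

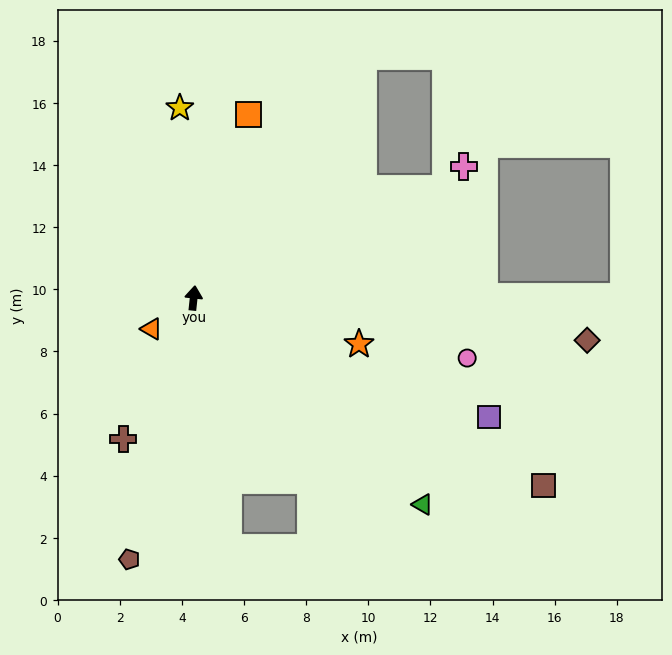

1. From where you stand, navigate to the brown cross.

turn left 160°, forward 5.1 m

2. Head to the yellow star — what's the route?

turn left 10°, forward 6.1 m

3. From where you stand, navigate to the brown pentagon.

turn left 172°, forward 8.7 m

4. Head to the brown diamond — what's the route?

turn right 90°, forward 12.7 m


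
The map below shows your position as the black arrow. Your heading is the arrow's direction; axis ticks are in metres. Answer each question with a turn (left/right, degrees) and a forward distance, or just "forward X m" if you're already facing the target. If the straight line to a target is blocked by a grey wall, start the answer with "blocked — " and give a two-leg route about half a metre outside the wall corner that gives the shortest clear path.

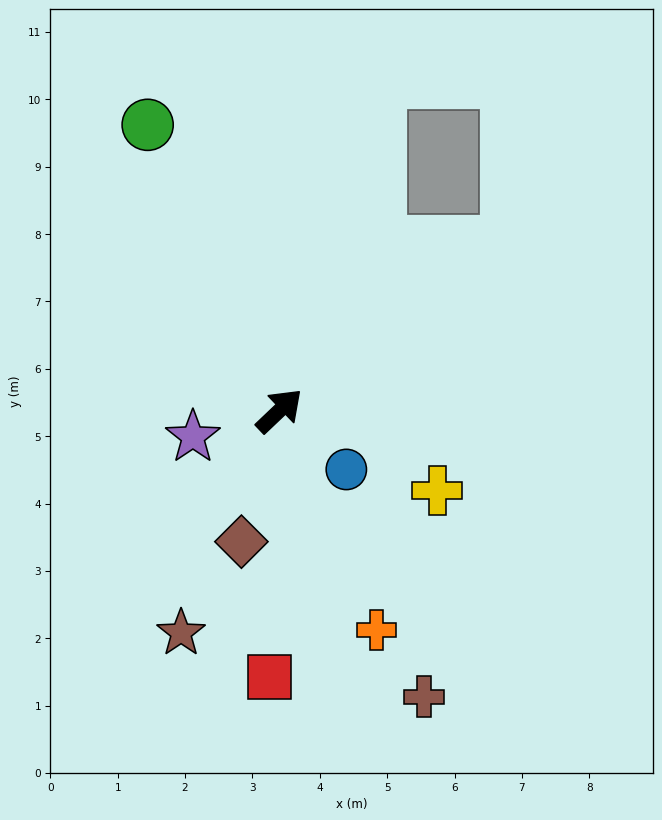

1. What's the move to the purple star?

turn left 153°, forward 1.3 m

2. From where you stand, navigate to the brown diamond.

turn right 150°, forward 2.0 m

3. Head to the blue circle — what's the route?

turn right 85°, forward 1.3 m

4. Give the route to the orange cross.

turn right 110°, forward 3.6 m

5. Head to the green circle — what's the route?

turn left 71°, forward 4.7 m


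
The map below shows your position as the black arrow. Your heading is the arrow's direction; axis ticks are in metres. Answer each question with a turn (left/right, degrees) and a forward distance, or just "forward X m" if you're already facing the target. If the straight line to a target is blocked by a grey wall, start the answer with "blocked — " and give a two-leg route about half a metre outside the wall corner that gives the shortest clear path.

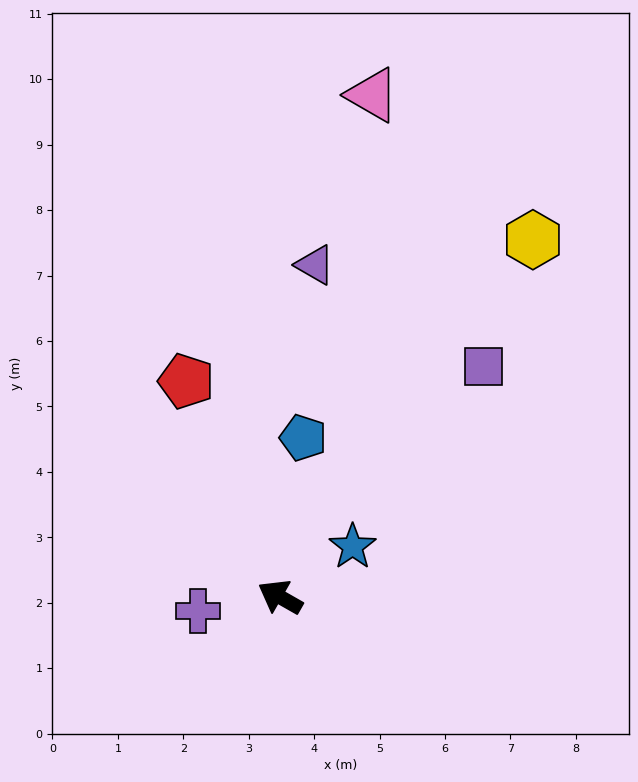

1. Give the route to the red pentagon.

turn right 37°, forward 3.6 m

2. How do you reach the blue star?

turn right 116°, forward 1.3 m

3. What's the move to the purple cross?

turn left 39°, forward 1.3 m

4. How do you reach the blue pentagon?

turn right 69°, forward 2.5 m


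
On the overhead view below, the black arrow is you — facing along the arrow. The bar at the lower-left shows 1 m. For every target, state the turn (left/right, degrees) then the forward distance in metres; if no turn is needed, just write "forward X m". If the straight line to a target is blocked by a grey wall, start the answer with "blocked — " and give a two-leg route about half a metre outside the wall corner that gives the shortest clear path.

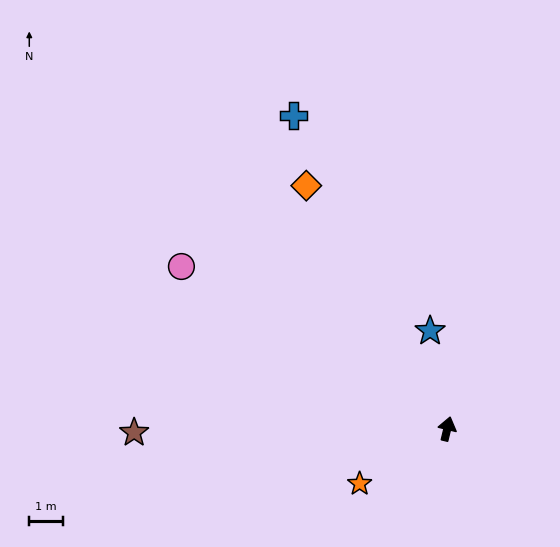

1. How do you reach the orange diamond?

turn left 44°, forward 8.3 m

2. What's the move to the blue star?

turn left 24°, forward 2.9 m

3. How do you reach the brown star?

turn left 104°, forward 9.3 m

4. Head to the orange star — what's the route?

turn left 136°, forward 3.1 m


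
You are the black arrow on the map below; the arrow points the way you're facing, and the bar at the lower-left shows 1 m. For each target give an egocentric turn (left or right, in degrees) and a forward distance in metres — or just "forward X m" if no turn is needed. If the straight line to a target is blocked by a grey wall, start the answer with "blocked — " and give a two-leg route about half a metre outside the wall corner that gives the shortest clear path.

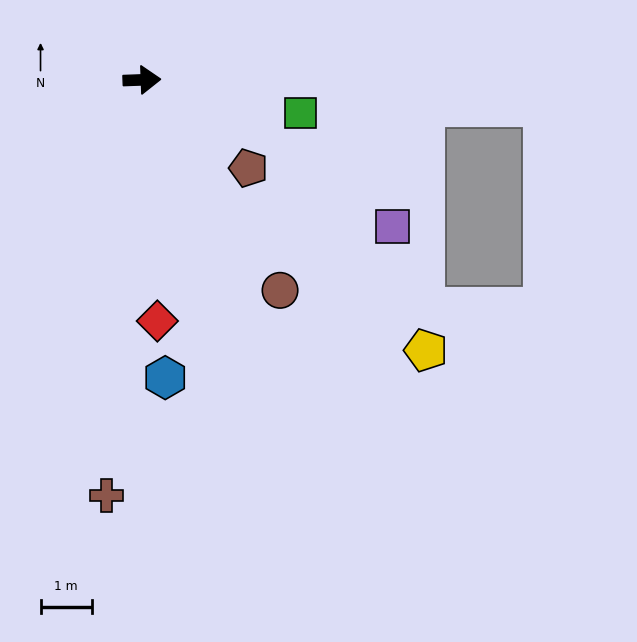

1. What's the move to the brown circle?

turn right 59°, forward 4.9 m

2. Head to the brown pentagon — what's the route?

turn right 42°, forward 2.7 m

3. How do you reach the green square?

turn right 14°, forward 3.2 m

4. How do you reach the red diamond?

turn right 88°, forward 4.7 m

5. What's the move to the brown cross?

turn right 97°, forward 8.2 m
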